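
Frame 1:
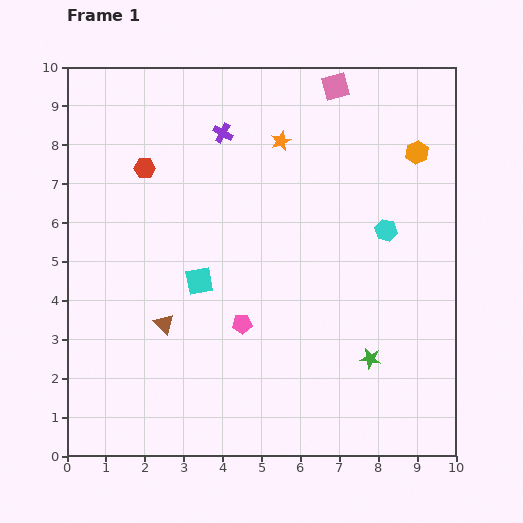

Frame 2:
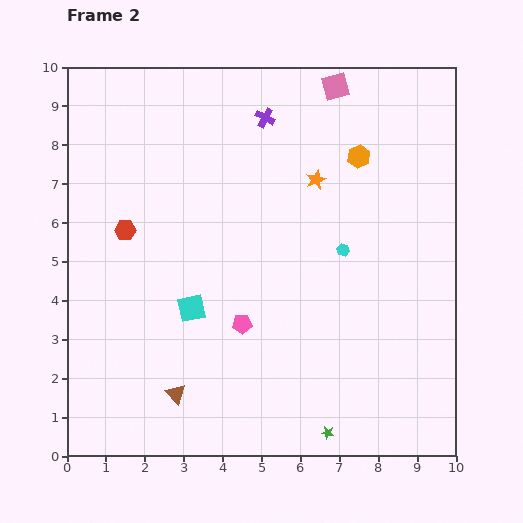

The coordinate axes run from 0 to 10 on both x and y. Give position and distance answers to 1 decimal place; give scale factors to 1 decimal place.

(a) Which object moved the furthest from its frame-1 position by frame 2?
the green star

(moved 2.2; next 1.8)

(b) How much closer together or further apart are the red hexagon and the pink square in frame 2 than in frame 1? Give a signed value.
+1.2

Distance in frame 1: 5.3. Distance in frame 2: 6.5.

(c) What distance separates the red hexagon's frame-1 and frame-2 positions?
1.7

The red hexagon moved from (2.0, 7.4) to (1.5, 5.8), a distance of √(0.5² + 1.6²) ≈ 1.7.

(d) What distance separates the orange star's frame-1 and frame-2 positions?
1.3

The orange star moved from (5.5, 8.1) to (6.4, 7.1), a distance of √(0.9² + 1.0²) ≈ 1.3.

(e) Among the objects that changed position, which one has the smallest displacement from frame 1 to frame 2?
the cyan square

(moved 0.7)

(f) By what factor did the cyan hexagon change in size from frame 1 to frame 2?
0.6×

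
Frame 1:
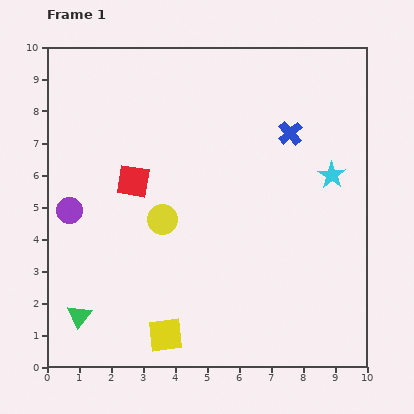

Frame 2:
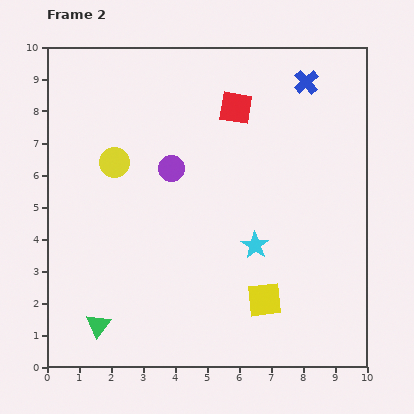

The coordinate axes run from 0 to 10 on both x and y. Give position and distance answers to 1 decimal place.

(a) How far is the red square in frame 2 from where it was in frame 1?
3.9

The red square moved from (2.7, 5.8) to (5.9, 8.1), a distance of √(3.2² + 2.3²) ≈ 3.9.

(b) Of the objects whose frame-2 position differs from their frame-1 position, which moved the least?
the green triangle

(moved 0.7)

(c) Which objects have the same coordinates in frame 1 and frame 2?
none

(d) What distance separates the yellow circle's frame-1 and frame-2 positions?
2.3

The yellow circle moved from (3.6, 4.6) to (2.1, 6.4), a distance of √(1.5² + 1.8²) ≈ 2.3.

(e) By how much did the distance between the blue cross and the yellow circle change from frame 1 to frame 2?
+1.7

Distance in frame 1: 4.8. Distance in frame 2: 6.5.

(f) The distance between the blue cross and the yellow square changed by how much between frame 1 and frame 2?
-0.5

Distance in frame 1: 7.4. Distance in frame 2: 6.9.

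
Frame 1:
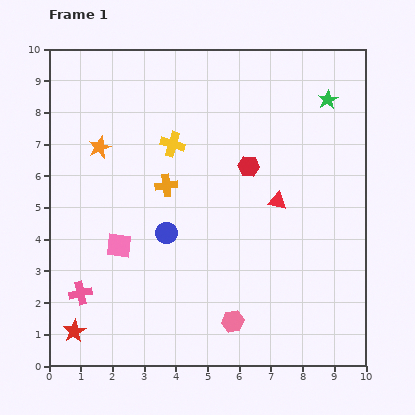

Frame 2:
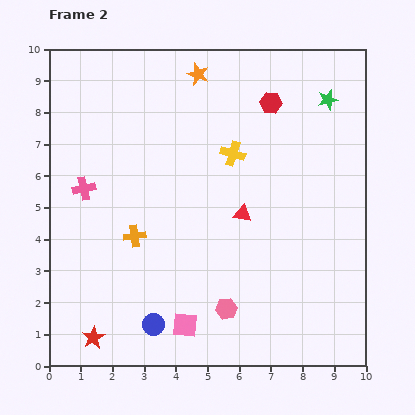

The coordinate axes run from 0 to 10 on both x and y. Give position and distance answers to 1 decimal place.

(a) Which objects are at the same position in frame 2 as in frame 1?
the green star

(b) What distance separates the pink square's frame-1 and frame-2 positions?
3.3

The pink square moved from (2.2, 3.8) to (4.3, 1.3), a distance of √(2.1² + 2.5²) ≈ 3.3.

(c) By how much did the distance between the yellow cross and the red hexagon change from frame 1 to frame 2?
-0.5

Distance in frame 1: 2.5. Distance in frame 2: 2.0.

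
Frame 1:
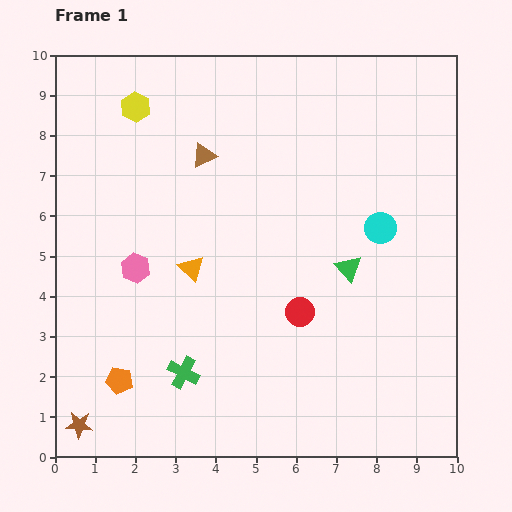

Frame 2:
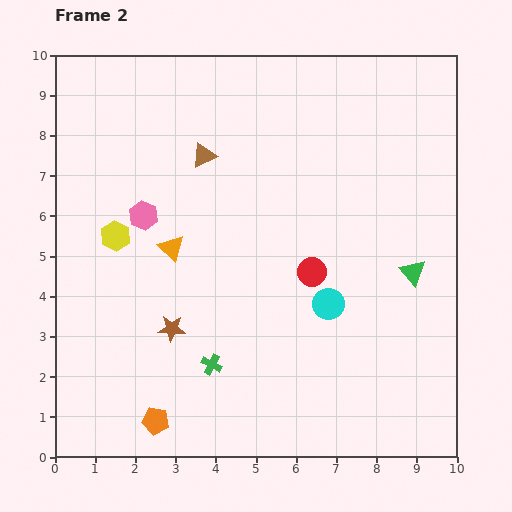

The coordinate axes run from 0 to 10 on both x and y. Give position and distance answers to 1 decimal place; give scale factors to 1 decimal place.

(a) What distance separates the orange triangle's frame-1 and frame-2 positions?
0.7

The orange triangle moved from (3.4, 4.7) to (2.9, 5.2), a distance of √(0.5² + 0.5²) ≈ 0.7.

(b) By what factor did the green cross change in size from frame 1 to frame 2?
0.7×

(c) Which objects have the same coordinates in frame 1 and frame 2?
the brown triangle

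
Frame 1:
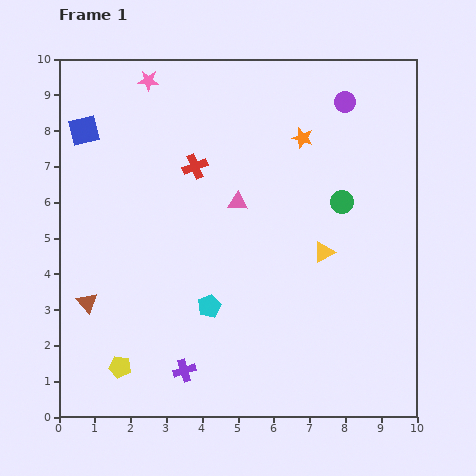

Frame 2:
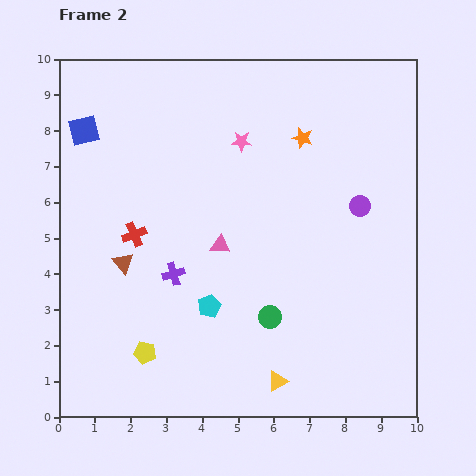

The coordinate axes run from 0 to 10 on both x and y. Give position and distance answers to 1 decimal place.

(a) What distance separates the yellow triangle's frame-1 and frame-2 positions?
3.8

The yellow triangle moved from (7.4, 4.6) to (6.1, 1.0), a distance of √(1.3² + 3.6²) ≈ 3.8.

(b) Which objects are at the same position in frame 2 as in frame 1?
the orange star, the blue square, the cyan pentagon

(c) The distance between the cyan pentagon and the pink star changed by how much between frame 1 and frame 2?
-1.8

Distance in frame 1: 6.5. Distance in frame 2: 4.7.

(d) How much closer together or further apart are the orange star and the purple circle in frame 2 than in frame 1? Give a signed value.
+0.9

Distance in frame 1: 1.6. Distance in frame 2: 2.5.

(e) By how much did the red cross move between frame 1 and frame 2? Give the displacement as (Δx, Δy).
(-1.7, -1.9)

The red cross was at (3.8, 7.0) in frame 1 and (2.1, 5.1) in frame 2.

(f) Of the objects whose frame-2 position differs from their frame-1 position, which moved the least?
the yellow pentagon

(moved 0.8)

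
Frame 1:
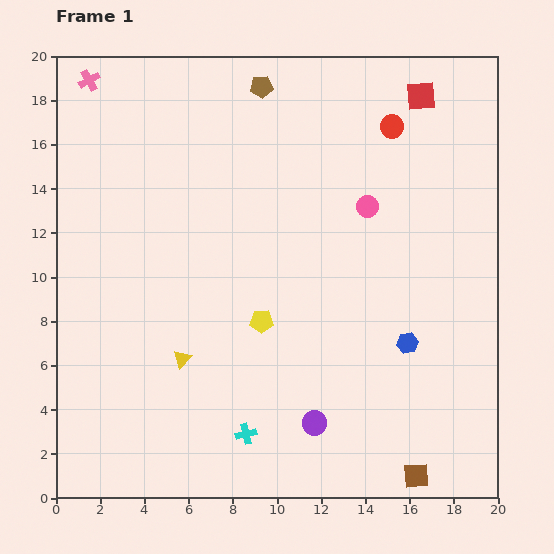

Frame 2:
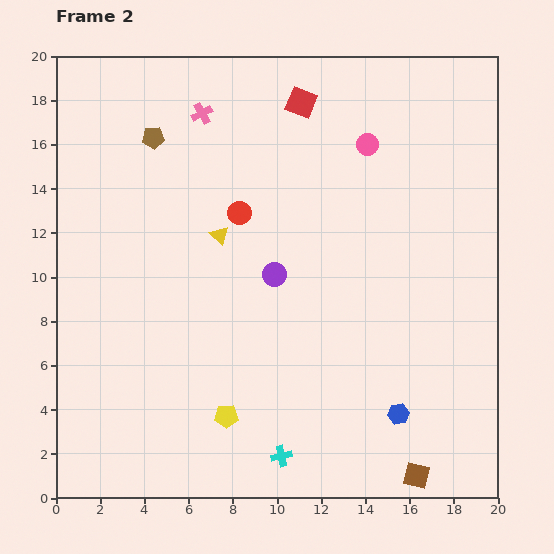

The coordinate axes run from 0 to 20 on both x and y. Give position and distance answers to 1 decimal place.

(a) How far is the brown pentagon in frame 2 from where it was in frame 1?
5.4

The brown pentagon moved from (9.3, 18.6) to (4.4, 16.3), a distance of √(4.9² + 2.3²) ≈ 5.4.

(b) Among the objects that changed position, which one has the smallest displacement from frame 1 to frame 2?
the cyan cross

(moved 1.9)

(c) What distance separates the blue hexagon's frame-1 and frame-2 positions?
3.2

The blue hexagon moved from (15.9, 7.0) to (15.5, 3.8), a distance of √(0.4² + 3.2²) ≈ 3.2.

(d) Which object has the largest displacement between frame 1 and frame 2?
the red circle

(moved 7.9; next 6.9)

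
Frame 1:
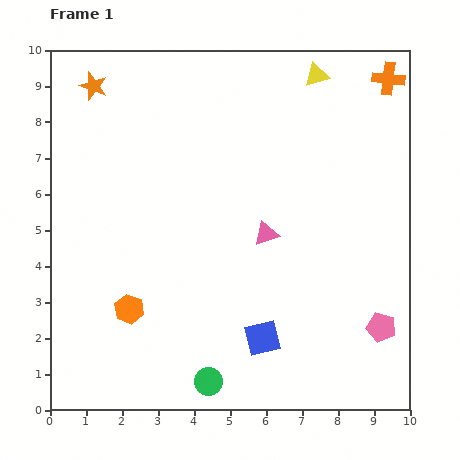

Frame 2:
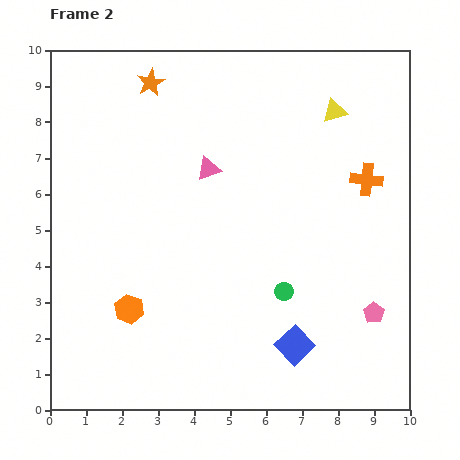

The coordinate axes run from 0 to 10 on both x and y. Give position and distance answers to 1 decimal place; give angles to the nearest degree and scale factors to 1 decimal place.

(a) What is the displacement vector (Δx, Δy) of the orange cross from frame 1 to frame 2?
(-0.6, -2.8)

The orange cross was at (9.4, 9.2) in frame 1 and (8.8, 6.4) in frame 2.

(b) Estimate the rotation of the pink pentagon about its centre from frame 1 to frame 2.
20° clockwise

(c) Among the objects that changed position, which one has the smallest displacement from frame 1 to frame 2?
the pink pentagon

(moved 0.4)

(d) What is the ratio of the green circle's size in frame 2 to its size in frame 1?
0.7×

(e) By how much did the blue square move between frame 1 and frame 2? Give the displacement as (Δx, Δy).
(0.9, -0.2)

The blue square was at (5.9, 2.0) in frame 1 and (6.8, 1.8) in frame 2.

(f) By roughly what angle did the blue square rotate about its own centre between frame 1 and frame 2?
30° counter-clockwise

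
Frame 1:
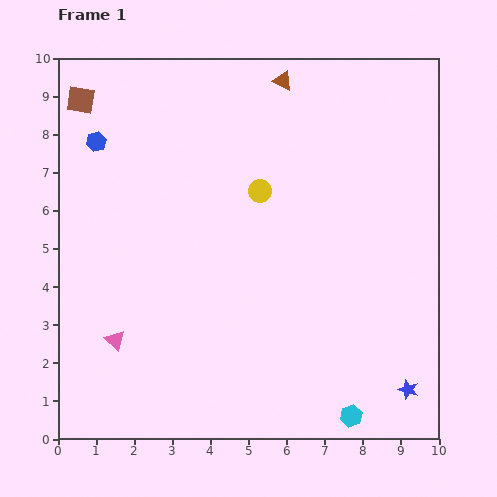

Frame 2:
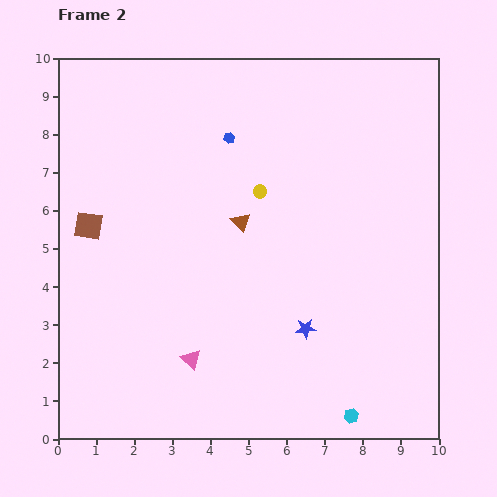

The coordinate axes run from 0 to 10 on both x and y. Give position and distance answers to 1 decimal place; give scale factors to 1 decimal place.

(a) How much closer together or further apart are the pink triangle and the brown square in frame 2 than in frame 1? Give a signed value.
-2.0

Distance in frame 1: 6.4. Distance in frame 2: 4.4.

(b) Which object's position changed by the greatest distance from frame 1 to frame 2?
the brown triangle

(moved 3.9; next 3.5)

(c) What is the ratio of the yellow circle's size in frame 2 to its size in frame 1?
0.6×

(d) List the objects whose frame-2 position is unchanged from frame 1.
the yellow circle, the cyan hexagon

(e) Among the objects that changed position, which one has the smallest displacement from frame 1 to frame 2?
the pink triangle

(moved 2.1)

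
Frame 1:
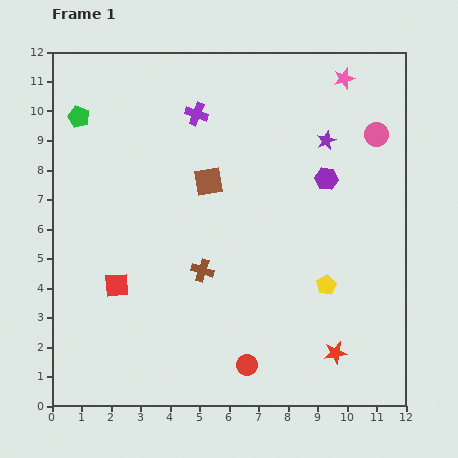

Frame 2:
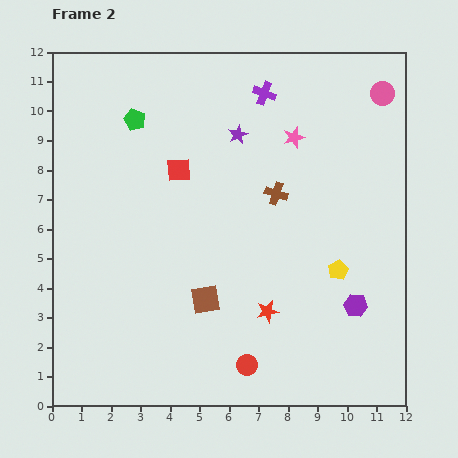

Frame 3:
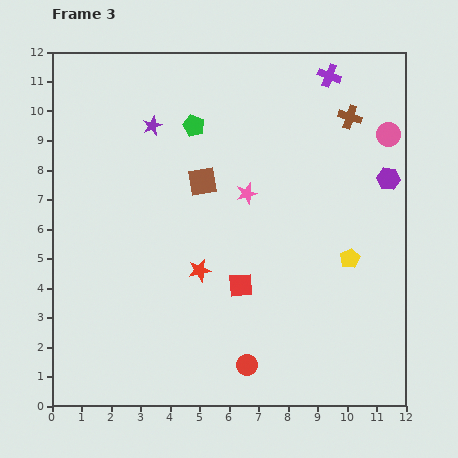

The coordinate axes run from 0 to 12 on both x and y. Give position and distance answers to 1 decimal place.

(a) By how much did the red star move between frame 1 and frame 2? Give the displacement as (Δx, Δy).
(-2.3, 1.4)

The red star was at (9.6, 1.8) in frame 1 and (7.3, 3.2) in frame 2.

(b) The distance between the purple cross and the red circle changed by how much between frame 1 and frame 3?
+1.5

Distance in frame 1: 8.7. Distance in frame 3: 10.2.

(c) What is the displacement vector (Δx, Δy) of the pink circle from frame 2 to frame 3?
(0.2, -1.4)

The pink circle was at (11.2, 10.6) in frame 2 and (11.4, 9.2) in frame 3.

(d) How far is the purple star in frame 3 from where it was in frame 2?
2.9

The purple star moved from (6.3, 9.2) to (3.4, 9.5), a distance of √(2.9² + 0.3²) ≈ 2.9.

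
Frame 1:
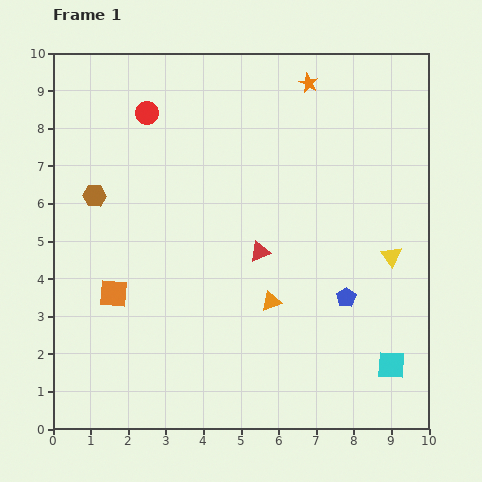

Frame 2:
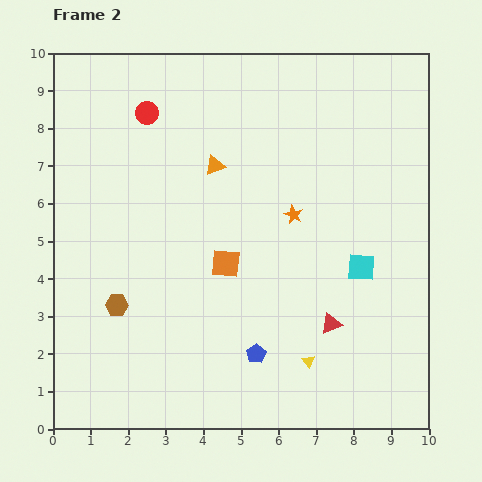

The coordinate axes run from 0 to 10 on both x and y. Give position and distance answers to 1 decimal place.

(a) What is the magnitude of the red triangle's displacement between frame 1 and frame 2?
2.7

The red triangle moved from (5.5, 4.7) to (7.4, 2.8), a distance of √(1.9² + 1.9²) ≈ 2.7.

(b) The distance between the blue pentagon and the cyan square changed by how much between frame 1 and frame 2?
+1.4

Distance in frame 1: 2.2. Distance in frame 2: 3.6.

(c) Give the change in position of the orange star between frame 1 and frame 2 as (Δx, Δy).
(-0.4, -3.5)

The orange star was at (6.8, 9.2) in frame 1 and (6.4, 5.7) in frame 2.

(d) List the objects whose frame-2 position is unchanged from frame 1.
the red circle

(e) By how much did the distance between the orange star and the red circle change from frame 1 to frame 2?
+0.3

Distance in frame 1: 4.4. Distance in frame 2: 4.7.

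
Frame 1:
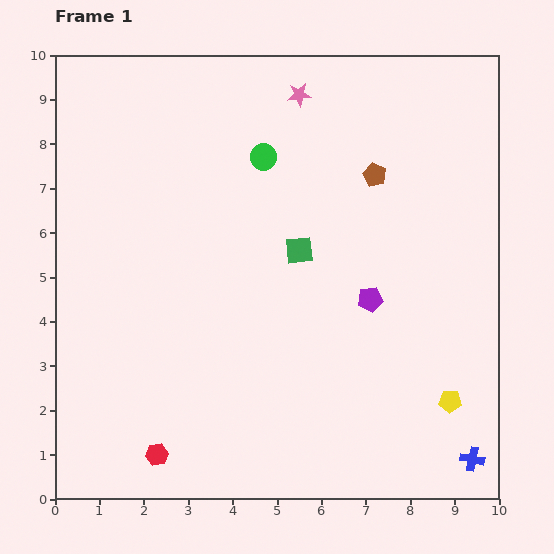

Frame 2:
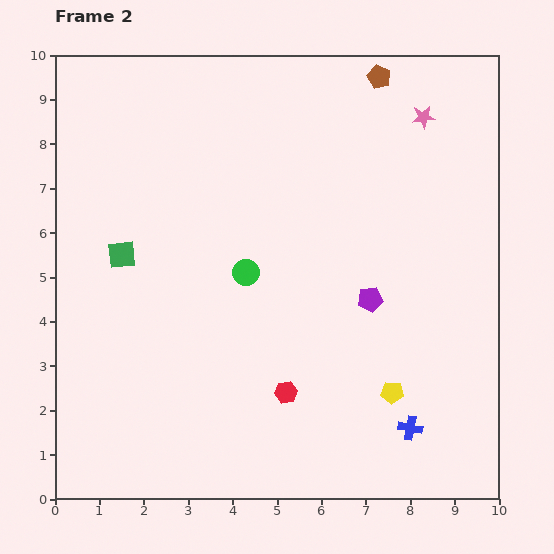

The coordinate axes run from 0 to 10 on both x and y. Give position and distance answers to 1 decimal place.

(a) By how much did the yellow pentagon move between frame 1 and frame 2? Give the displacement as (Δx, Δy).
(-1.3, 0.2)

The yellow pentagon was at (8.9, 2.2) in frame 1 and (7.6, 2.4) in frame 2.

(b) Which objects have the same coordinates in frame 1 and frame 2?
the purple pentagon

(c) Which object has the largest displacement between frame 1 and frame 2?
the green square

(moved 4.0; next 3.2)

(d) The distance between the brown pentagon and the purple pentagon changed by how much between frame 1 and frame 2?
+2.2

Distance in frame 1: 2.8. Distance in frame 2: 5.0.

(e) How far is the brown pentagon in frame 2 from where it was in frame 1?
2.2

The brown pentagon moved from (7.2, 7.3) to (7.3, 9.5), a distance of √(0.1² + 2.2²) ≈ 2.2.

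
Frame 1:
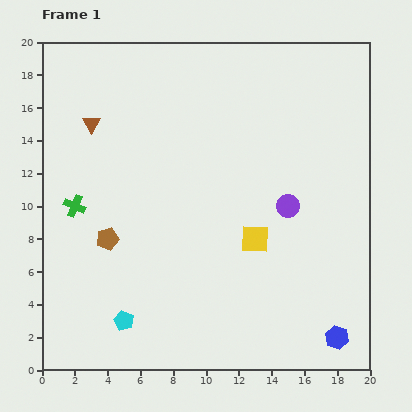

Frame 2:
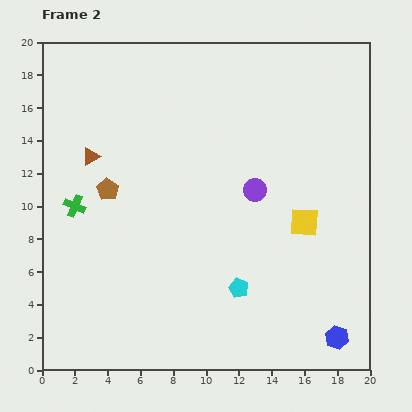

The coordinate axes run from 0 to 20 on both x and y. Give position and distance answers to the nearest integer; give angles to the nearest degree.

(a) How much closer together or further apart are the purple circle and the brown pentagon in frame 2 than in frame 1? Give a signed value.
-2

Distance in frame 1: 11. Distance in frame 2: 9.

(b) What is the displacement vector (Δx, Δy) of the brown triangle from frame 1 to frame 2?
(0, -2)

The brown triangle was at (3, 15) in frame 1 and (3, 13) in frame 2.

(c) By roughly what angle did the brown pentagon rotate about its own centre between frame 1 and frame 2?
24° counter-clockwise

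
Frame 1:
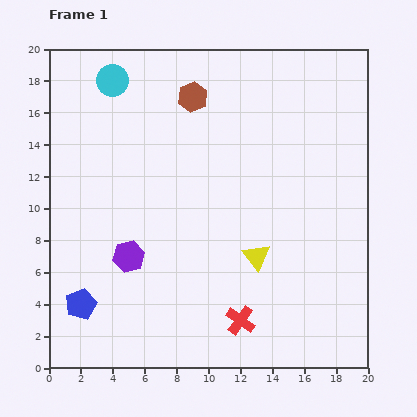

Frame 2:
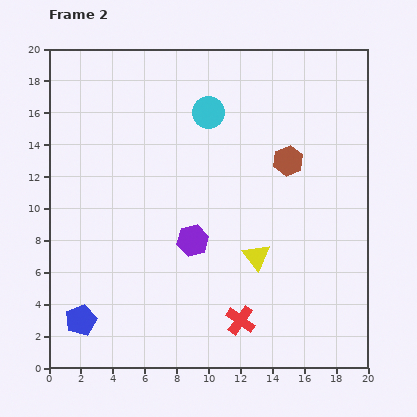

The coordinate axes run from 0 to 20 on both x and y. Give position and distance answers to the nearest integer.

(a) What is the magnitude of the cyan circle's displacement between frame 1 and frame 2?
6

The cyan circle moved from (4, 18) to (10, 16), a distance of √(6² + 2²) ≈ 6.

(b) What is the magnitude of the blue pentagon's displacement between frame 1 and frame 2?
1

The blue pentagon moved from (2, 4) to (2, 3), a distance of √(0² + 1²) ≈ 1.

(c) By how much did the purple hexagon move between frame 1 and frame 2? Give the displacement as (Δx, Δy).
(4, 1)

The purple hexagon was at (5, 7) in frame 1 and (9, 8) in frame 2.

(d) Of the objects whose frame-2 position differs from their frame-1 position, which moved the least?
the blue pentagon

(moved 1)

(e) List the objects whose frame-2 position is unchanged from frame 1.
the yellow triangle, the red cross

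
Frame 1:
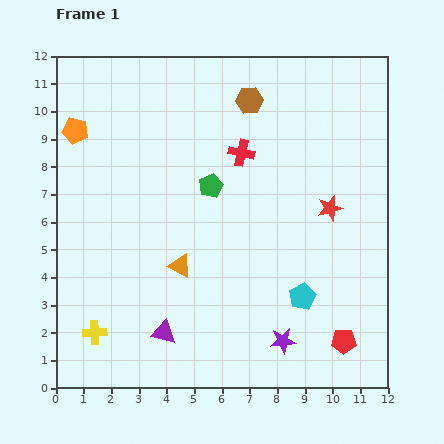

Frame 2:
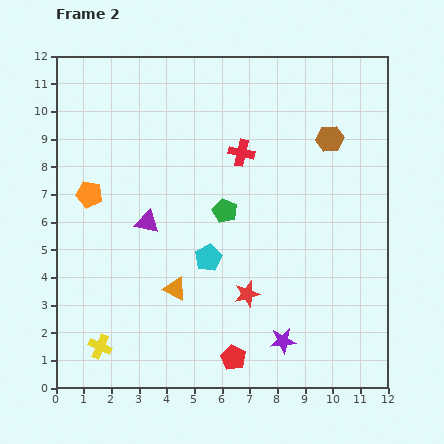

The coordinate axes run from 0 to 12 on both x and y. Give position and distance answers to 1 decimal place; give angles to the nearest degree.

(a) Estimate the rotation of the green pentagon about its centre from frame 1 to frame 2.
24° counter-clockwise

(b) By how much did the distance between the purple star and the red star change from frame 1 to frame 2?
-3.0

Distance in frame 1: 5.1. Distance in frame 2: 2.1.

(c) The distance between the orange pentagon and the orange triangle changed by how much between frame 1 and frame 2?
-1.6

Distance in frame 1: 6.2. Distance in frame 2: 4.6.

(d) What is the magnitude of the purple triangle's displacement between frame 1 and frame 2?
4.0

The purple triangle moved from (3.9, 2.0) to (3.3, 6.0), a distance of √(0.6² + 4.0²) ≈ 4.0.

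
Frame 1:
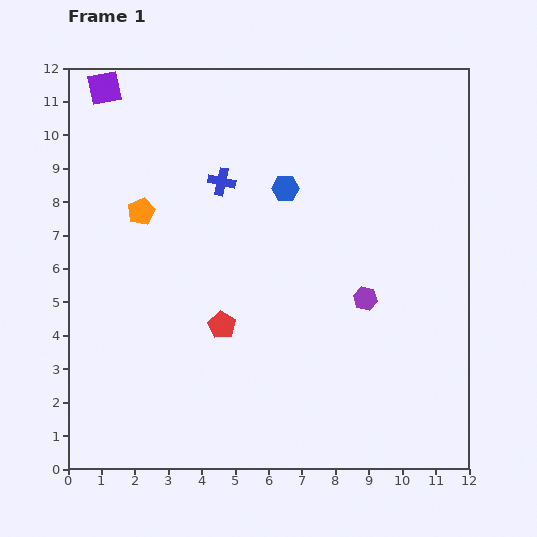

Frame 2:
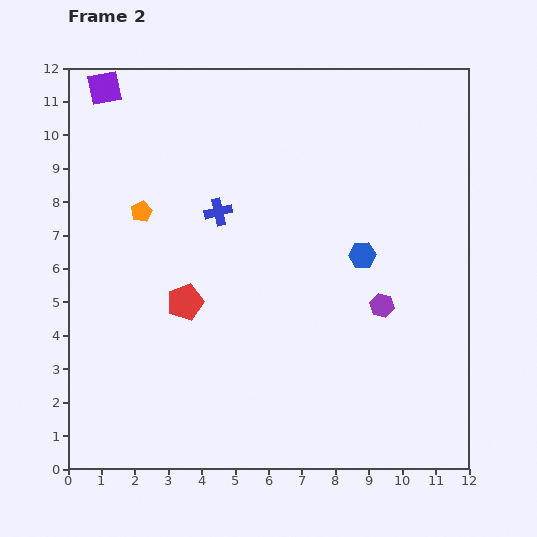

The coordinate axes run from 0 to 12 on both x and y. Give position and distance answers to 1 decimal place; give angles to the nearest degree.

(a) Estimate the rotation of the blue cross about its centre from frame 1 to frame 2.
26° counter-clockwise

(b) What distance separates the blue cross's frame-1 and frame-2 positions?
0.9

The blue cross moved from (4.6, 8.6) to (4.5, 7.7), a distance of √(0.1² + 0.9²) ≈ 0.9.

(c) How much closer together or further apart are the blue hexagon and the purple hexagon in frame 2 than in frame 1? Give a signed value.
-2.5

Distance in frame 1: 4.1. Distance in frame 2: 1.6.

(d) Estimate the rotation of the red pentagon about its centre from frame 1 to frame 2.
22° clockwise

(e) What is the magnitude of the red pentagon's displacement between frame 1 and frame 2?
1.3

The red pentagon moved from (4.6, 4.3) to (3.5, 5.0), a distance of √(1.1² + 0.7²) ≈ 1.3.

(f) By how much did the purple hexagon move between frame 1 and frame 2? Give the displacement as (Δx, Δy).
(0.5, -0.2)

The purple hexagon was at (8.9, 5.1) in frame 1 and (9.4, 4.9) in frame 2.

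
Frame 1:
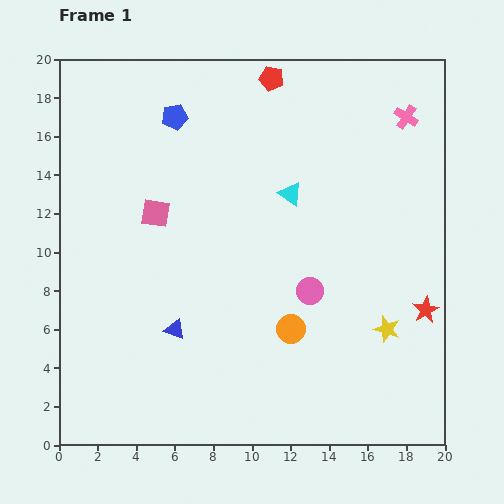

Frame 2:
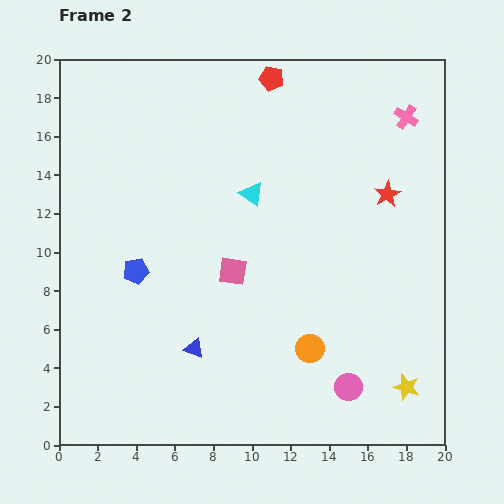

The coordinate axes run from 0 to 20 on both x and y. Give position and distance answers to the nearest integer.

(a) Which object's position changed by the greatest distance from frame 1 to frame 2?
the blue pentagon

(moved 8; next 6)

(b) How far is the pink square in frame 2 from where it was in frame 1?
5

The pink square moved from (5, 12) to (9, 9), a distance of √(4² + 3²) ≈ 5.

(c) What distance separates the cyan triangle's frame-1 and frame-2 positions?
2

The cyan triangle moved from (12, 13) to (10, 13), a distance of √(2² + 0²) ≈ 2.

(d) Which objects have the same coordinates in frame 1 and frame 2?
the pink cross, the red pentagon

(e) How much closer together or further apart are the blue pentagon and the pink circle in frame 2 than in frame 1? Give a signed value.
+2

Distance in frame 1: 11. Distance in frame 2: 13.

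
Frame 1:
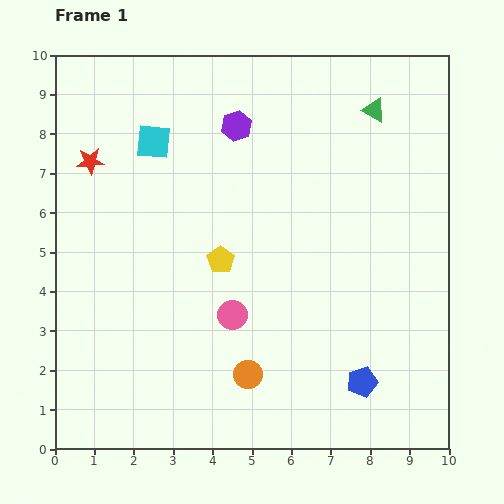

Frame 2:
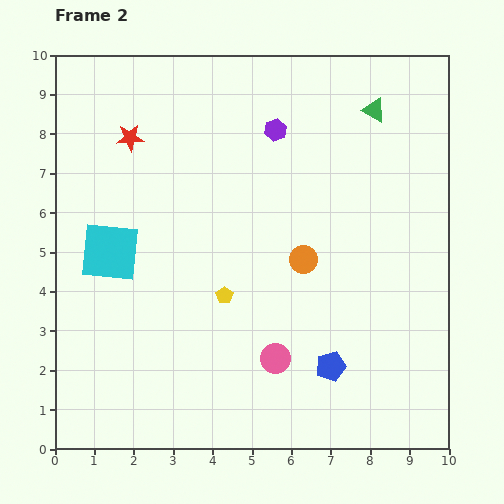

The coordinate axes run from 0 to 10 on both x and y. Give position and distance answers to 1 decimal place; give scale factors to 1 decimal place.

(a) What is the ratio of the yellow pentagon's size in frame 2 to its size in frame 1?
0.6×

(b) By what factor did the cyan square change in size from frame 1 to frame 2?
1.7×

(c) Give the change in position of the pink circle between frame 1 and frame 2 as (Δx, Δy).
(1.1, -1.1)

The pink circle was at (4.5, 3.4) in frame 1 and (5.6, 2.3) in frame 2.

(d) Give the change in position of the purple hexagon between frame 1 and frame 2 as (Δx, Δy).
(1.0, -0.1)

The purple hexagon was at (4.6, 8.2) in frame 1 and (5.6, 8.1) in frame 2.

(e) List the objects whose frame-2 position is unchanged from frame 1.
the green triangle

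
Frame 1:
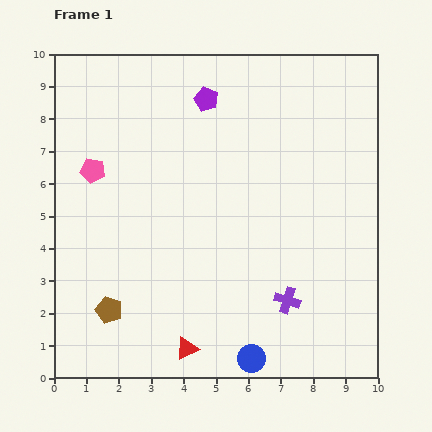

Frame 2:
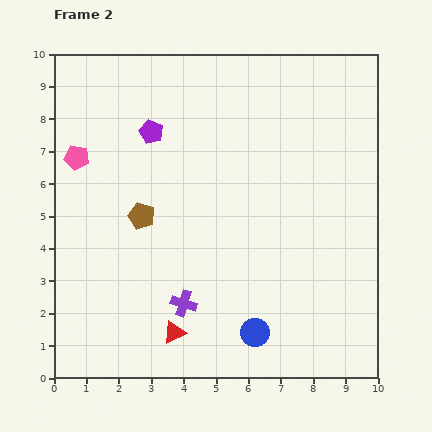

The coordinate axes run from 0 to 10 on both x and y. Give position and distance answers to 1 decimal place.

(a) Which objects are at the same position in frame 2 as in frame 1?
none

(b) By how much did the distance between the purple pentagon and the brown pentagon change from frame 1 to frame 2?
-4.6

Distance in frame 1: 7.2. Distance in frame 2: 2.6.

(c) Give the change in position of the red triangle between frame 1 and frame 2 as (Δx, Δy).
(-0.4, 0.5)

The red triangle was at (4.1, 0.9) in frame 1 and (3.7, 1.4) in frame 2.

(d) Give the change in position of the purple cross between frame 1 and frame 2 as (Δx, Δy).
(-3.2, -0.1)

The purple cross was at (7.2, 2.4) in frame 1 and (4.0, 2.3) in frame 2.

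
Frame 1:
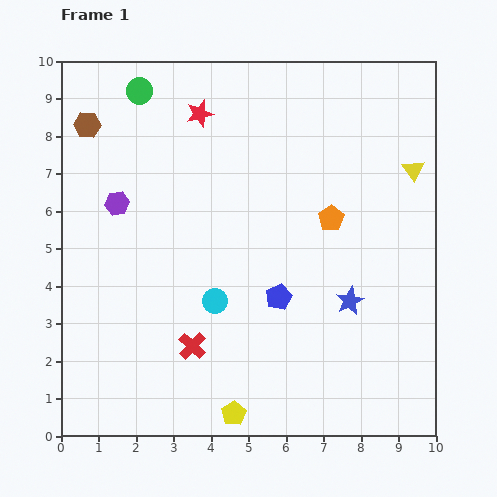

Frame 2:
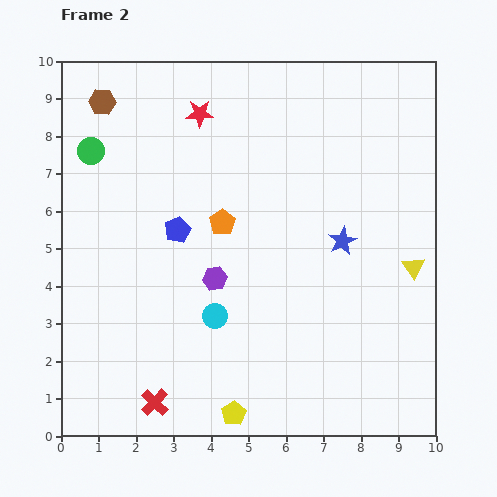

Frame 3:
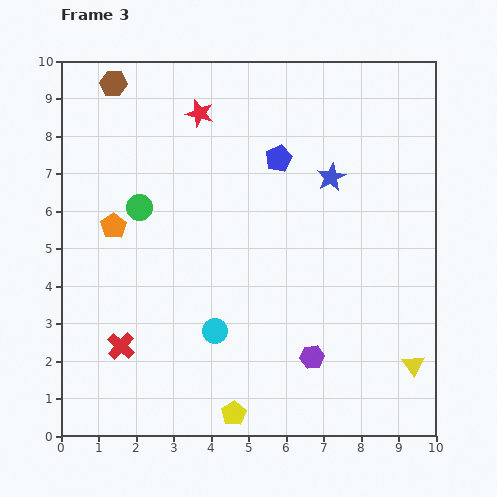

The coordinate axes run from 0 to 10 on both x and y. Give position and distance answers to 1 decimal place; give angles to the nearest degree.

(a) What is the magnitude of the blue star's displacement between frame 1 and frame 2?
1.6

The blue star moved from (7.7, 3.6) to (7.5, 5.2), a distance of √(0.2² + 1.6²) ≈ 1.6.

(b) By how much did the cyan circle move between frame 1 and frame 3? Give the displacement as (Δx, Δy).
(0.0, -0.8)

The cyan circle was at (4.1, 3.6) in frame 1 and (4.1, 2.8) in frame 3.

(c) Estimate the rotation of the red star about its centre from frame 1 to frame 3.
30° clockwise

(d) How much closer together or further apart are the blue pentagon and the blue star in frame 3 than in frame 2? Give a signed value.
-2.9

Distance in frame 2: 4.4. Distance in frame 3: 1.5.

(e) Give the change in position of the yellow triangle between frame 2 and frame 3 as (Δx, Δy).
(0.0, -2.6)

The yellow triangle was at (9.4, 4.5) in frame 2 and (9.4, 1.9) in frame 3.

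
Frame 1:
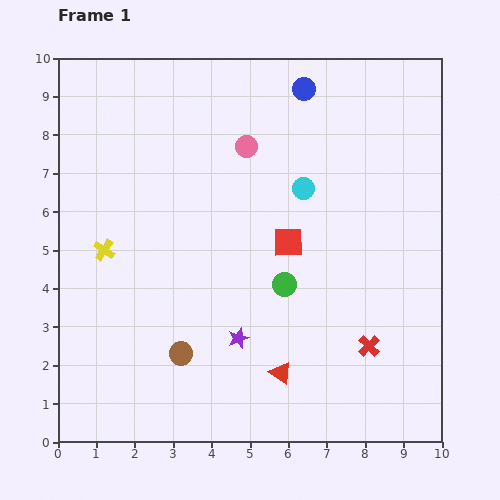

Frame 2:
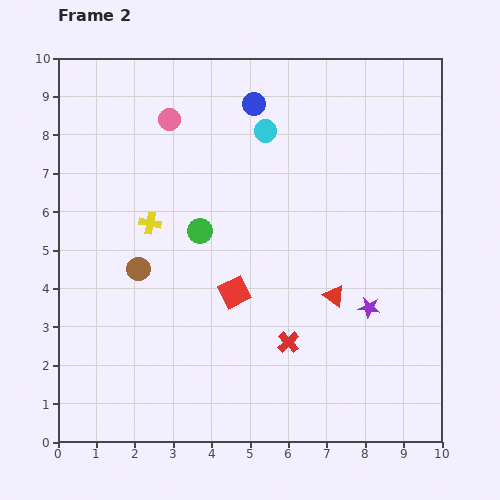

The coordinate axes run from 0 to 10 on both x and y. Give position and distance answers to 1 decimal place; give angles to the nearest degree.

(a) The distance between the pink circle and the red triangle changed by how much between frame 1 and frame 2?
+0.3

Distance in frame 1: 6.0. Distance in frame 2: 6.3.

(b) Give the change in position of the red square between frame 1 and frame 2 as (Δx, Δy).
(-1.4, -1.3)

The red square was at (6.0, 5.2) in frame 1 and (4.6, 3.9) in frame 2.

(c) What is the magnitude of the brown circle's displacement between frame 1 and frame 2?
2.5

The brown circle moved from (3.2, 2.3) to (2.1, 4.5), a distance of √(1.1² + 2.2²) ≈ 2.5.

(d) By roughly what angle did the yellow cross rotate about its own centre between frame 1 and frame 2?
24° counter-clockwise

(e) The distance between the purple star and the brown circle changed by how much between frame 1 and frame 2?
+4.5

Distance in frame 1: 1.6. Distance in frame 2: 6.1.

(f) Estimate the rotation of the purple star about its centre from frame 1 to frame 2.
29° clockwise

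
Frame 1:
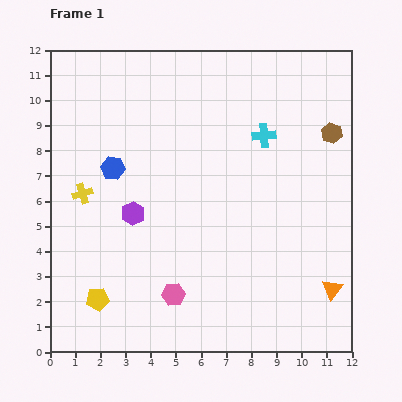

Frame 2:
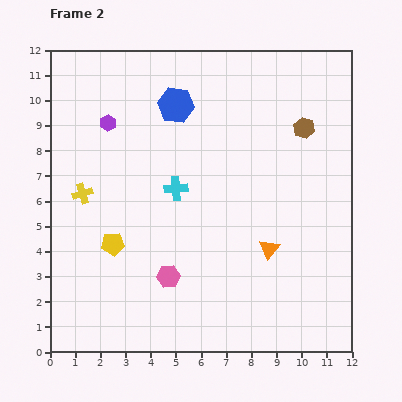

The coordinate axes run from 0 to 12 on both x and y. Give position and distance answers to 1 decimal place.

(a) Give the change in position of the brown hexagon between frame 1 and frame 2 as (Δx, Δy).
(-1.1, 0.2)

The brown hexagon was at (11.2, 8.7) in frame 1 and (10.1, 8.9) in frame 2.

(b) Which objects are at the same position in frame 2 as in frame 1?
the yellow cross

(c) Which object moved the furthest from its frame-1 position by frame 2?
the cyan cross

(moved 4.1; next 3.7)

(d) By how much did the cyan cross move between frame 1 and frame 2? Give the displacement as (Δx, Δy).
(-3.5, -2.1)

The cyan cross was at (8.5, 8.6) in frame 1 and (5.0, 6.5) in frame 2.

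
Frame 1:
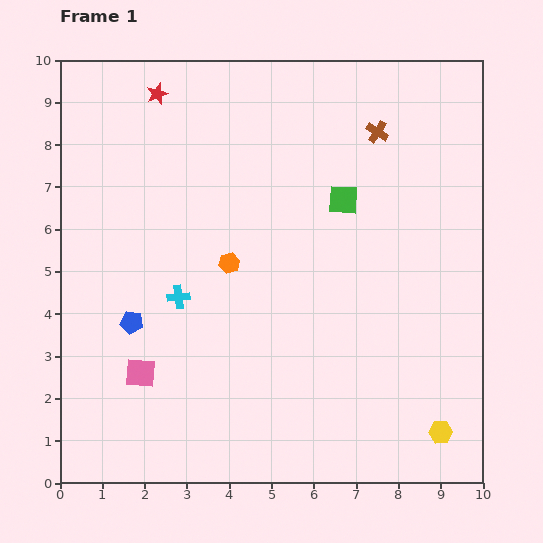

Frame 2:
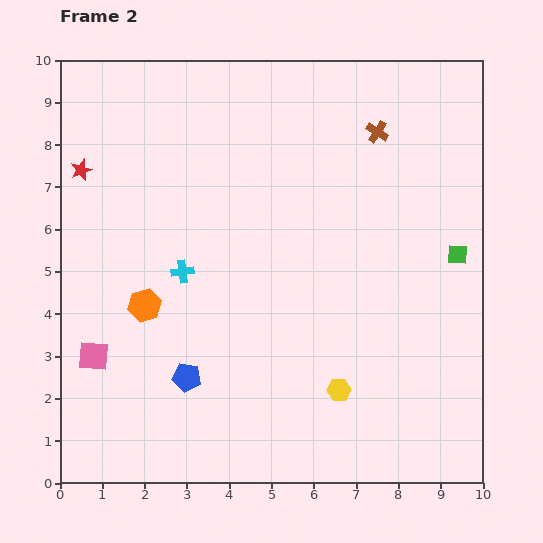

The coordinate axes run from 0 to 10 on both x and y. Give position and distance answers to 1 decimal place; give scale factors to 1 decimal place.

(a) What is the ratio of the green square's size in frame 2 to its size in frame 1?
0.7×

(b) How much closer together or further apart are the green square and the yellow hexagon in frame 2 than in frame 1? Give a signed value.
-1.7

Distance in frame 1: 6.0. Distance in frame 2: 4.3.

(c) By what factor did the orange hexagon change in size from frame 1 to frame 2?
1.6×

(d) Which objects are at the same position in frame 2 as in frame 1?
the brown cross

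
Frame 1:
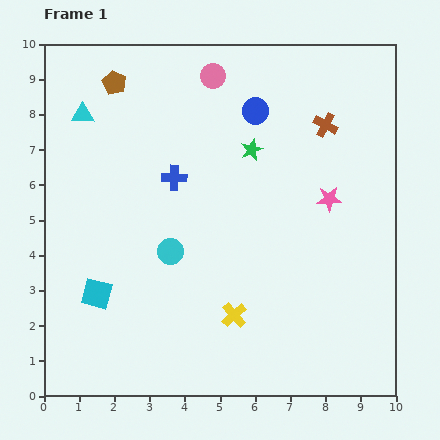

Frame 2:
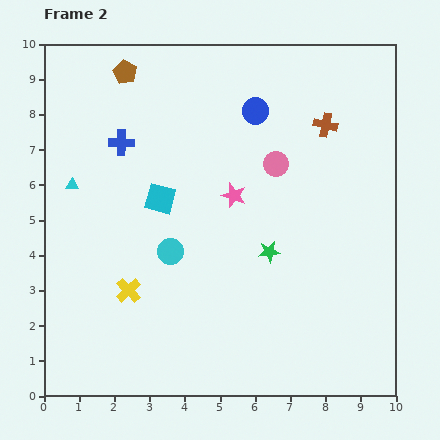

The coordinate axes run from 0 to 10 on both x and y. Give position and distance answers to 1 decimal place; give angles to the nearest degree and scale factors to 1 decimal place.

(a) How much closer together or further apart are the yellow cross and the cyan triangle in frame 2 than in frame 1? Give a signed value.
-3.7

Distance in frame 1: 7.1. Distance in frame 2: 3.4.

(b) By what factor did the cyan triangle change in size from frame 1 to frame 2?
0.6×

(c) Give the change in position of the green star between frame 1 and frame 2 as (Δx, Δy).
(0.5, -2.9)

The green star was at (5.9, 7.0) in frame 1 and (6.4, 4.1) in frame 2.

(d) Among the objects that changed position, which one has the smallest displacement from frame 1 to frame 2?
the brown pentagon

(moved 0.4)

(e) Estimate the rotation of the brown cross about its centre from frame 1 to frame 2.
17° counter-clockwise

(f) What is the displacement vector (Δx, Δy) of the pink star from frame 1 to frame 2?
(-2.7, 0.1)

The pink star was at (8.1, 5.6) in frame 1 and (5.4, 5.7) in frame 2.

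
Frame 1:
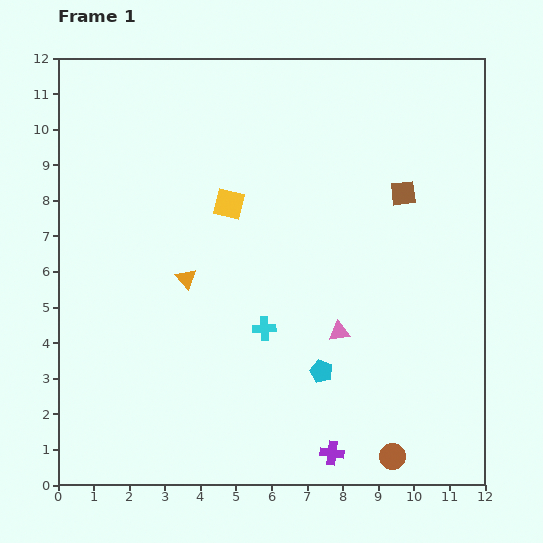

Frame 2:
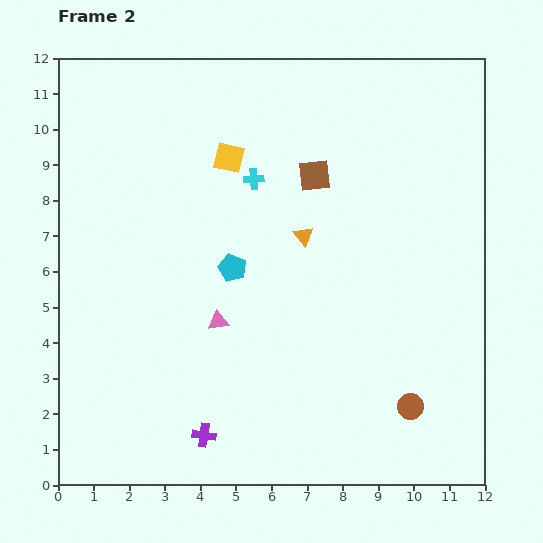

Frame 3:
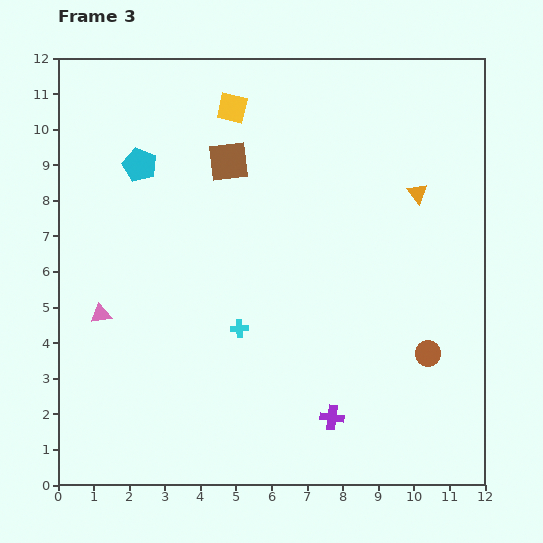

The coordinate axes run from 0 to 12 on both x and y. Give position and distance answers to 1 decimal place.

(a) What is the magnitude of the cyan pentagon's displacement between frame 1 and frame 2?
3.8

The cyan pentagon moved from (7.4, 3.2) to (4.9, 6.1), a distance of √(2.5² + 2.9²) ≈ 3.8.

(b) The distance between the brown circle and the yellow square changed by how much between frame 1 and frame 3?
+0.3

Distance in frame 1: 8.5. Distance in frame 3: 8.8.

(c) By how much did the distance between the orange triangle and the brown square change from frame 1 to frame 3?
-1.2

Distance in frame 1: 6.6. Distance in frame 3: 5.4.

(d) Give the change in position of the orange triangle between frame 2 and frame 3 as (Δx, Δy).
(3.2, 1.2)

The orange triangle was at (6.9, 7.0) in frame 2 and (10.1, 8.2) in frame 3.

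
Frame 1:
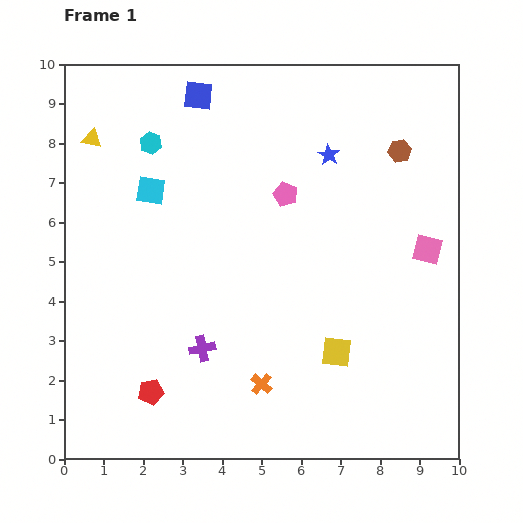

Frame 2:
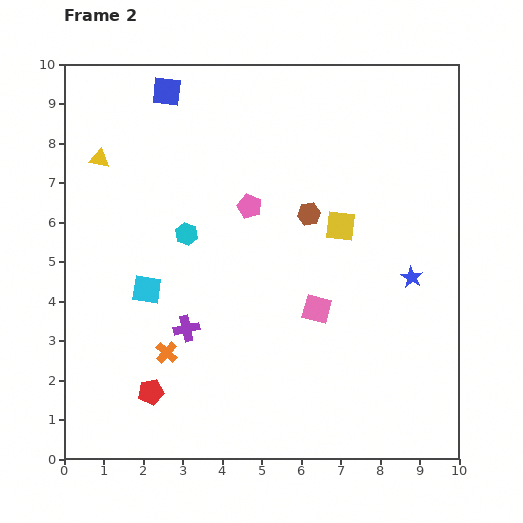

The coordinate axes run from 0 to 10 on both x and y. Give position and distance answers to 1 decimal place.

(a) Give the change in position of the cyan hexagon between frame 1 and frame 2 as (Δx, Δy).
(0.9, -2.3)

The cyan hexagon was at (2.2, 8.0) in frame 1 and (3.1, 5.7) in frame 2.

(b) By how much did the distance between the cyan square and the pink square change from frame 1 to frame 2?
-2.9

Distance in frame 1: 7.2. Distance in frame 2: 4.3.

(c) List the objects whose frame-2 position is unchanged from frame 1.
the red pentagon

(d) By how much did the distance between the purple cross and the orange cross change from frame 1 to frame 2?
-0.9

Distance in frame 1: 1.7. Distance in frame 2: 0.8.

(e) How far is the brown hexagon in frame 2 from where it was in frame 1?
2.8

The brown hexagon moved from (8.5, 7.8) to (6.2, 6.2), a distance of √(2.3² + 1.6²) ≈ 2.8.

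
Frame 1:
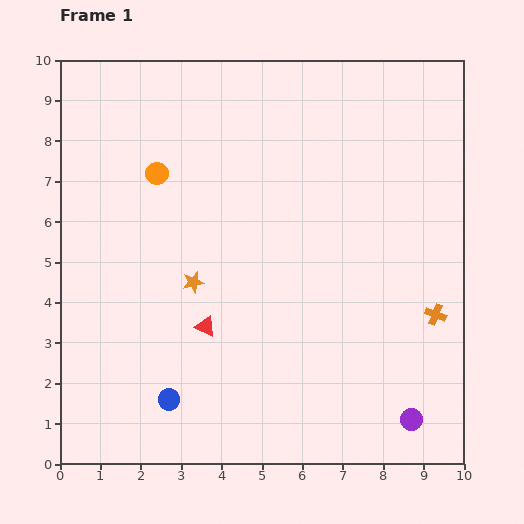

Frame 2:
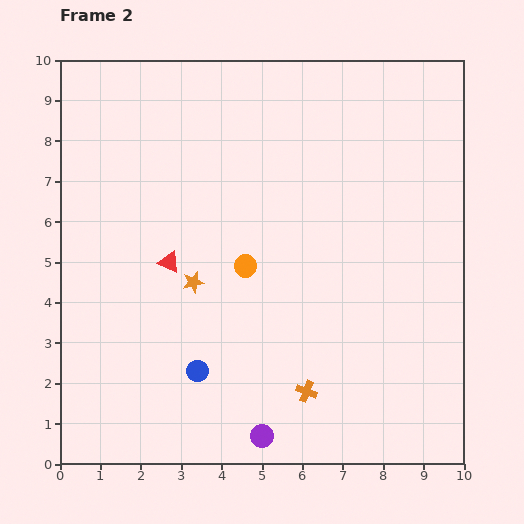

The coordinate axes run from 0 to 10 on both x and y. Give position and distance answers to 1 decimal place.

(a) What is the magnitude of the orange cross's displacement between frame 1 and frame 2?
3.7

The orange cross moved from (9.3, 3.7) to (6.1, 1.8), a distance of √(3.2² + 1.9²) ≈ 3.7.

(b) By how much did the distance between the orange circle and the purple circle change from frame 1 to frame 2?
-4.6

Distance in frame 1: 8.8. Distance in frame 2: 4.2.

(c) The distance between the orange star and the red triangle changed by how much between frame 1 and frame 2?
-0.3

Distance in frame 1: 1.1. Distance in frame 2: 0.8.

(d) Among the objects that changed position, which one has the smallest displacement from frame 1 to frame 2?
the blue circle

(moved 1.0)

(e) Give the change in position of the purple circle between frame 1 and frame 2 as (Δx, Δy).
(-3.7, -0.4)

The purple circle was at (8.7, 1.1) in frame 1 and (5.0, 0.7) in frame 2.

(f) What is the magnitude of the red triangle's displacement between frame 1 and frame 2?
1.8

The red triangle moved from (3.6, 3.4) to (2.7, 5.0), a distance of √(0.9² + 1.6²) ≈ 1.8.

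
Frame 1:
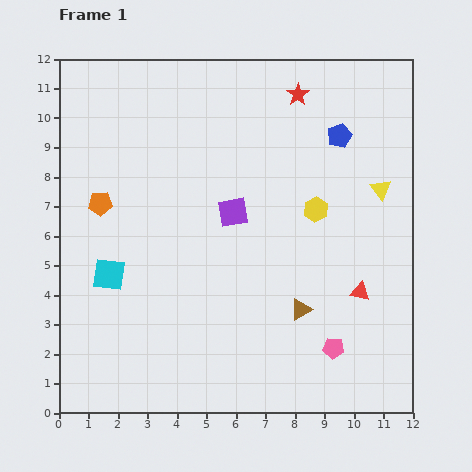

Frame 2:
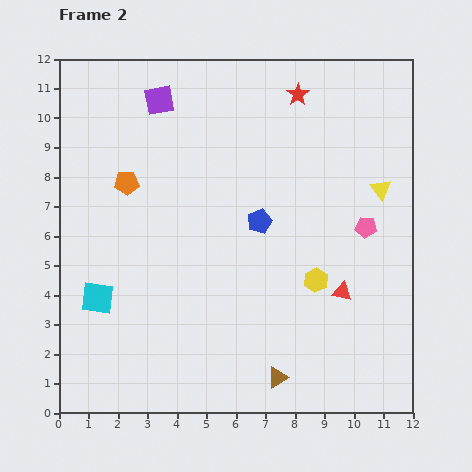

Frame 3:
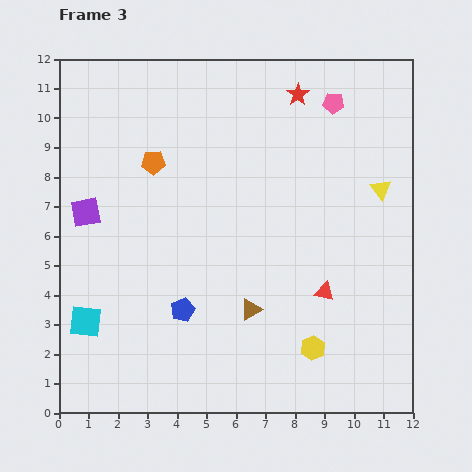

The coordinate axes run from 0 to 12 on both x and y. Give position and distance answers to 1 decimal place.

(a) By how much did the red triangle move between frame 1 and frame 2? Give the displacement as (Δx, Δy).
(-0.6, 0.0)

The red triangle was at (10.2, 4.1) in frame 1 and (9.6, 4.1) in frame 2.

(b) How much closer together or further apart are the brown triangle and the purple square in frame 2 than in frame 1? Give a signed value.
+6.2

Distance in frame 1: 4.0. Distance in frame 2: 10.2.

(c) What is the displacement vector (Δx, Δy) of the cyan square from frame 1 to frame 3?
(-0.8, -1.6)

The cyan square was at (1.7, 4.7) in frame 1 and (0.9, 3.1) in frame 3.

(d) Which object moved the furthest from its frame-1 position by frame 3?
the pink pentagon

(moved 8.3; next 7.9)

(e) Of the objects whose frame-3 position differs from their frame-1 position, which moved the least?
the red triangle

(moved 1.2)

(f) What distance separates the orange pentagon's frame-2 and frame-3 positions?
1.1

The orange pentagon moved from (2.3, 7.8) to (3.2, 8.5), a distance of √(0.9² + 0.7²) ≈ 1.1.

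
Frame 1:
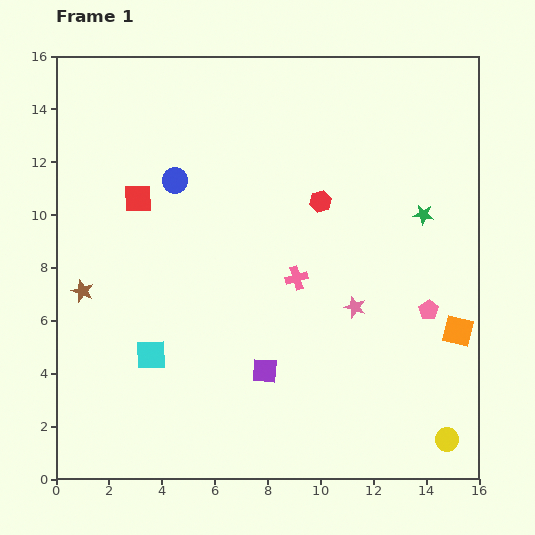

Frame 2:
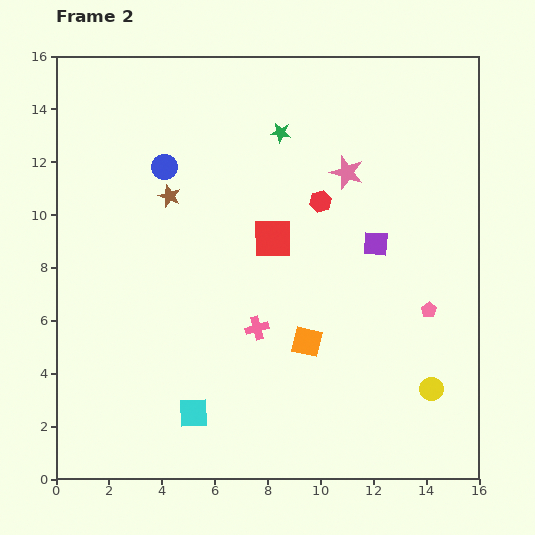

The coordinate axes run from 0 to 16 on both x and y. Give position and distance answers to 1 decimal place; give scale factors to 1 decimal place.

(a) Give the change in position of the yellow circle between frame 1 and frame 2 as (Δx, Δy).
(-0.6, 1.9)

The yellow circle was at (14.8, 1.5) in frame 1 and (14.2, 3.4) in frame 2.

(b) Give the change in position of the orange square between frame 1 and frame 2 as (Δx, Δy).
(-5.7, -0.4)

The orange square was at (15.2, 5.6) in frame 1 and (9.5, 5.2) in frame 2.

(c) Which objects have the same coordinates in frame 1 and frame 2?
the pink pentagon, the red hexagon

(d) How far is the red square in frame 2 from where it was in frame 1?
5.3

The red square moved from (3.1, 10.6) to (8.2, 9.1), a distance of √(5.1² + 1.5²) ≈ 5.3.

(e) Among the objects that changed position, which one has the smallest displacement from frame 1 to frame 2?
the blue circle

(moved 0.6)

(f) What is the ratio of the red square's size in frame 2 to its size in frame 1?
1.4×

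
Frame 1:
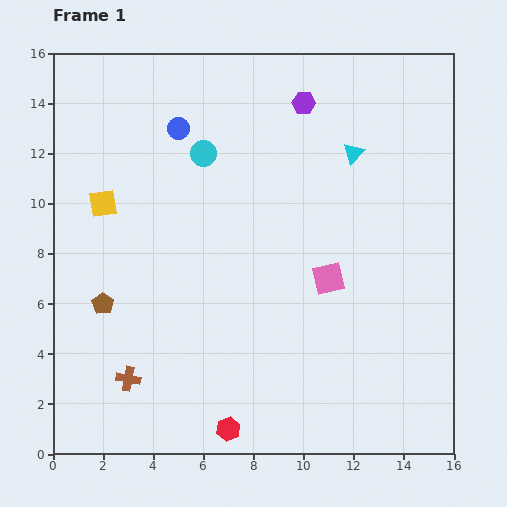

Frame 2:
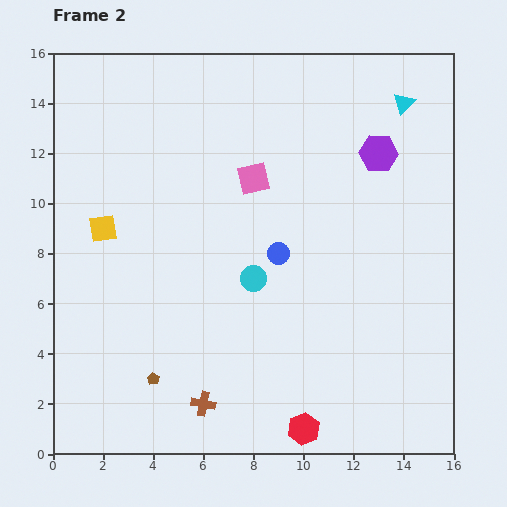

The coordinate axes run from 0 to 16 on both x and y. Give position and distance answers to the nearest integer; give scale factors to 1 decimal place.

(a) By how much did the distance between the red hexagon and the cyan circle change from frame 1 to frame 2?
-5

Distance in frame 1: 11. Distance in frame 2: 6.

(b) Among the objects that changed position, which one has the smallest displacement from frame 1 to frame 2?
the yellow square

(moved 1)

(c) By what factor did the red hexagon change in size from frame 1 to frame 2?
1.3×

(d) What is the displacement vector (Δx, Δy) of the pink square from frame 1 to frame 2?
(-3, 4)

The pink square was at (11, 7) in frame 1 and (8, 11) in frame 2.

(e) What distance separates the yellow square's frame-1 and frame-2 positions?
1

The yellow square moved from (2, 10) to (2, 9), a distance of √(0² + 1²) ≈ 1.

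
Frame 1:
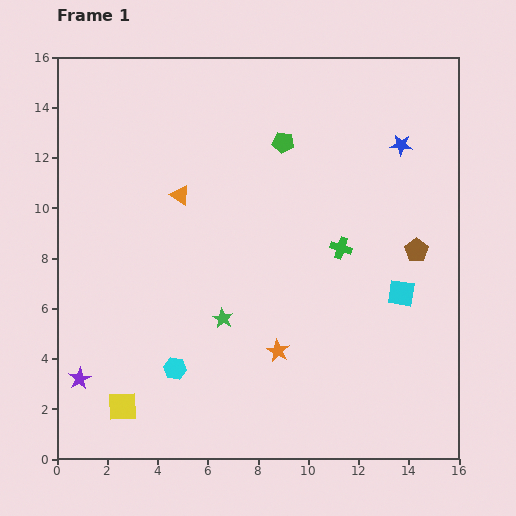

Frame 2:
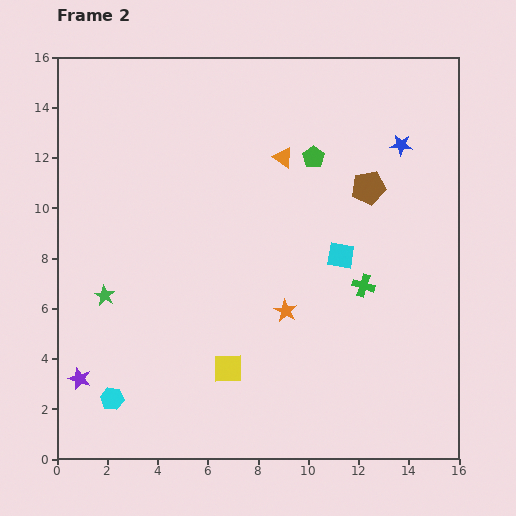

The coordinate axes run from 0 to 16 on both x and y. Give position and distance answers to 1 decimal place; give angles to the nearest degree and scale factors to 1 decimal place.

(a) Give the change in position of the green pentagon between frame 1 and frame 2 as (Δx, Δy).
(1.2, -0.6)

The green pentagon was at (9.0, 12.6) in frame 1 and (10.2, 12.0) in frame 2.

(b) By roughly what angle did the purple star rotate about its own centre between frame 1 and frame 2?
23° counter-clockwise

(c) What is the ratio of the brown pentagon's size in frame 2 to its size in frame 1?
1.4×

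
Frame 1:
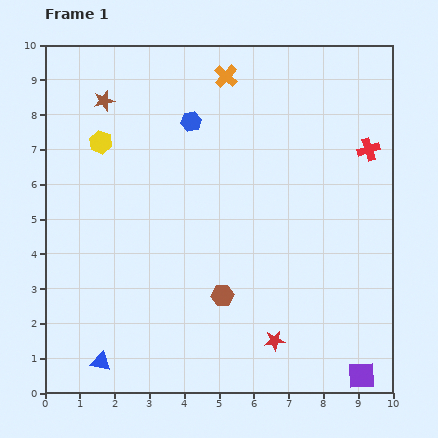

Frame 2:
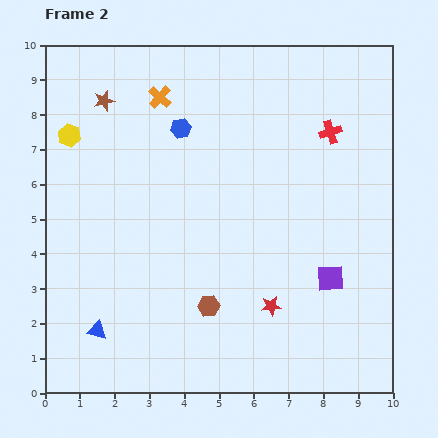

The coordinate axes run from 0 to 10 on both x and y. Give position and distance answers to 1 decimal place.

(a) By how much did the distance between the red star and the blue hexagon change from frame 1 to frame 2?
-1.0

Distance in frame 1: 6.7. Distance in frame 2: 5.7.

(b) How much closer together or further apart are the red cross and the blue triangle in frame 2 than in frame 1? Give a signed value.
-1.0

Distance in frame 1: 9.8. Distance in frame 2: 8.8.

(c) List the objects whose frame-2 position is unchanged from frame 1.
the brown star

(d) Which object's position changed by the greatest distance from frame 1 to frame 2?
the purple square

(moved 2.9; next 2.0)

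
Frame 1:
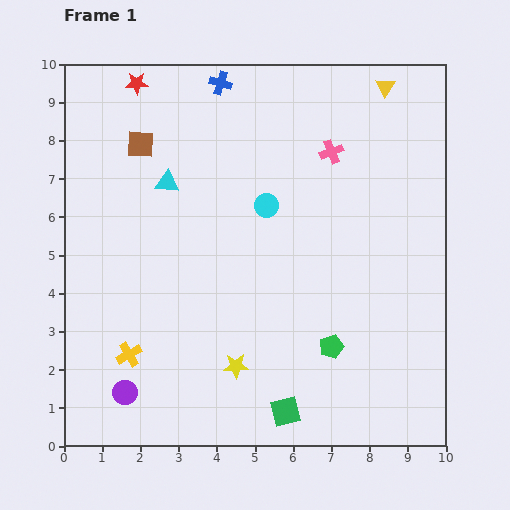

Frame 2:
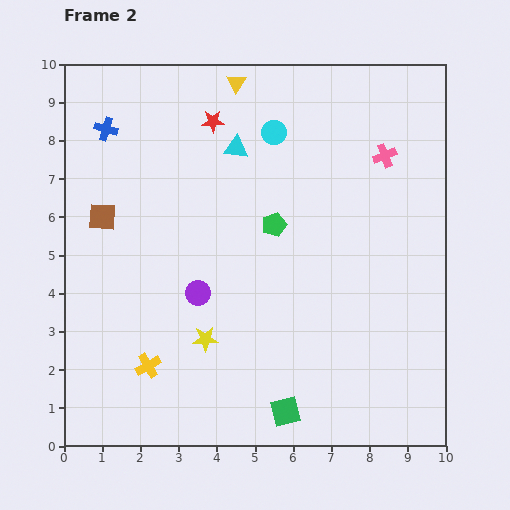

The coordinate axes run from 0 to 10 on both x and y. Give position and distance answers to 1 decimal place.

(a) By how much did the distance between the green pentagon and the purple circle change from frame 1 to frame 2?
-2.8

Distance in frame 1: 5.5. Distance in frame 2: 2.7.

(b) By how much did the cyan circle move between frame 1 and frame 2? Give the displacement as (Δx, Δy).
(0.2, 1.9)

The cyan circle was at (5.3, 6.3) in frame 1 and (5.5, 8.2) in frame 2.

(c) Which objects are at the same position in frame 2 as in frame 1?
the green square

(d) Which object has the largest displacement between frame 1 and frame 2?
the yellow triangle

(moved 3.9; next 3.5)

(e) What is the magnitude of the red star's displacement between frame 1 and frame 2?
2.2

The red star moved from (1.9, 9.5) to (3.9, 8.5), a distance of √(2.0² + 1.0²) ≈ 2.2.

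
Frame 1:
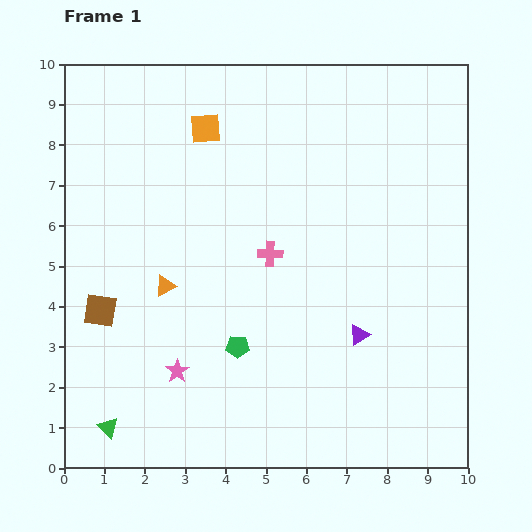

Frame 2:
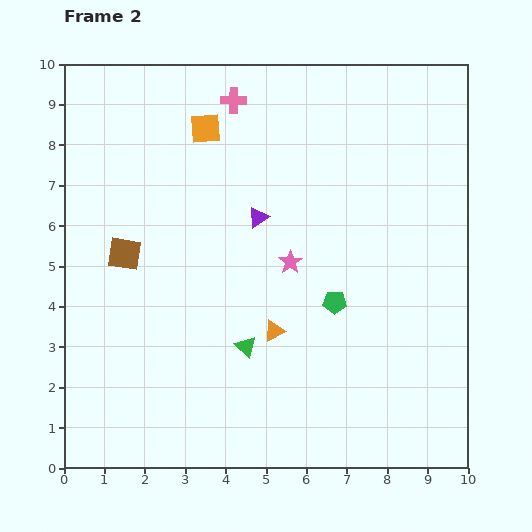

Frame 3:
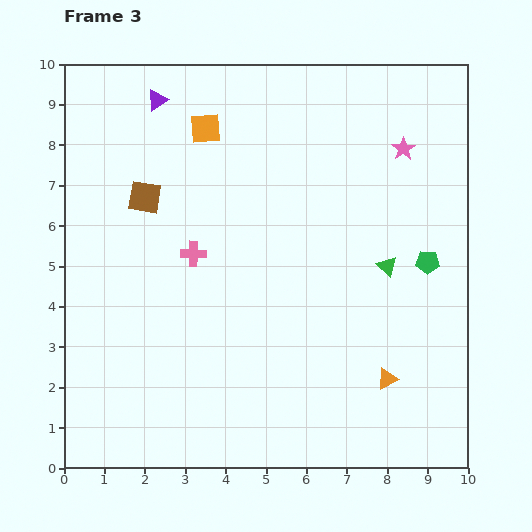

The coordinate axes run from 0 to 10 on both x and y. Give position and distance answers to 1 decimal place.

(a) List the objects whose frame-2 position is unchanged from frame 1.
the orange square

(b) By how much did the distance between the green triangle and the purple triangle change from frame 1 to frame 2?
-3.4

Distance in frame 1: 6.6. Distance in frame 2: 3.2.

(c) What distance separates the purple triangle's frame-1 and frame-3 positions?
7.7

The purple triangle moved from (7.3, 3.3) to (2.3, 9.1), a distance of √(5.0² + 5.8²) ≈ 7.7.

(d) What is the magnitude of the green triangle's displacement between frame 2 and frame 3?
4.0

The green triangle moved from (4.5, 3.0) to (8.0, 5.0), a distance of √(3.5² + 2.0²) ≈ 4.0.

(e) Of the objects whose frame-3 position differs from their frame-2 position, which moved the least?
the brown square

(moved 1.5)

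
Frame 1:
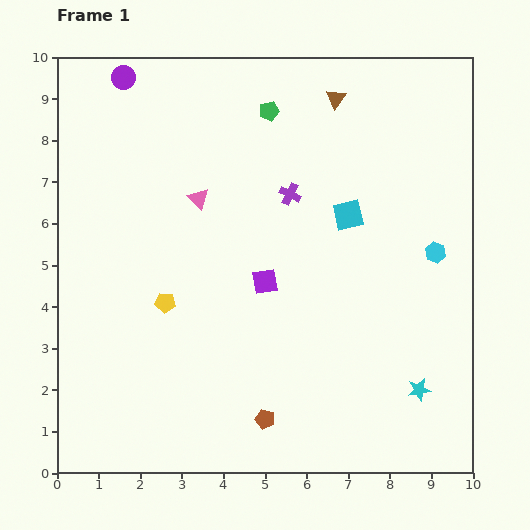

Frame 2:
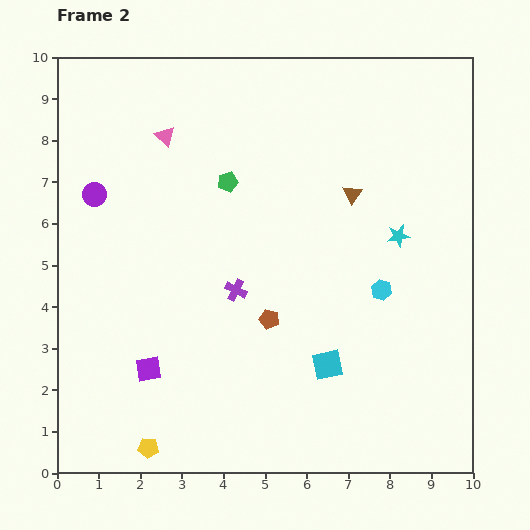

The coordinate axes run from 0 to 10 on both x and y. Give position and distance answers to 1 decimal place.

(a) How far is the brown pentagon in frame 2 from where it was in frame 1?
2.4

The brown pentagon moved from (5.0, 1.3) to (5.1, 3.7), a distance of √(0.1² + 2.4²) ≈ 2.4.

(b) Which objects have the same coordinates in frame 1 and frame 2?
none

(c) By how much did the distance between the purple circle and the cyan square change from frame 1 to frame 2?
+0.6

Distance in frame 1: 6.3. Distance in frame 2: 6.9.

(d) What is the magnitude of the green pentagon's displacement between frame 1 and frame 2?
2.0

The green pentagon moved from (5.1, 8.7) to (4.1, 7.0), a distance of √(1.0² + 1.7²) ≈ 2.0.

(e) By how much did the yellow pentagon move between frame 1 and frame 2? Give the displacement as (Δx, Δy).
(-0.4, -3.5)

The yellow pentagon was at (2.6, 4.1) in frame 1 and (2.2, 0.6) in frame 2.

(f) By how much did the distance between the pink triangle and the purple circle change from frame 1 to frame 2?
-1.2

Distance in frame 1: 3.4. Distance in frame 2: 2.2.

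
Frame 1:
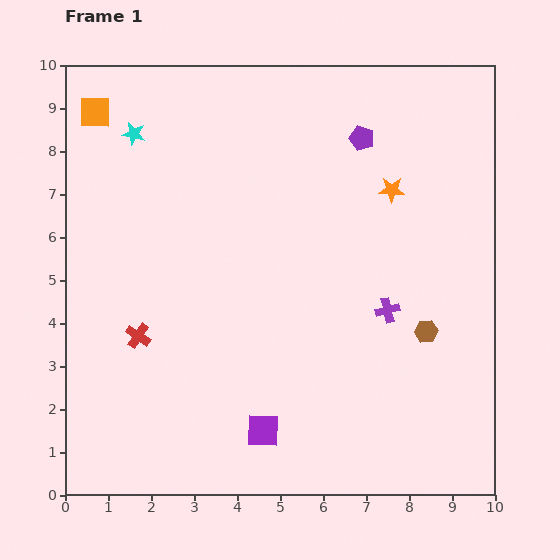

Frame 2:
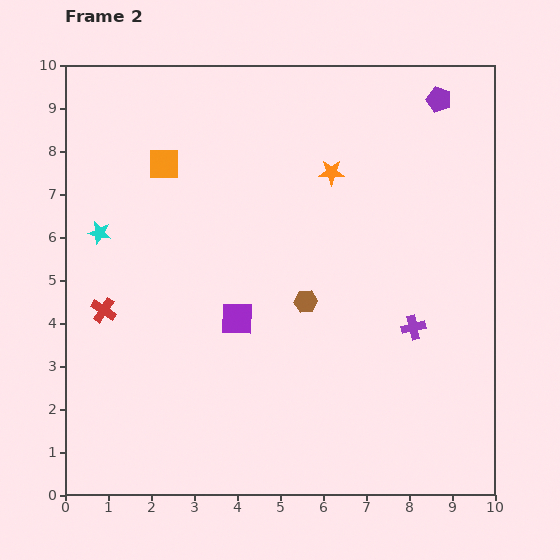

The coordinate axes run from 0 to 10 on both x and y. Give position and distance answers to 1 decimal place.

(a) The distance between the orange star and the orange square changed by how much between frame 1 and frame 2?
-3.2

Distance in frame 1: 7.1. Distance in frame 2: 3.9.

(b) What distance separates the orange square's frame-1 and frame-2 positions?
2.0

The orange square moved from (0.7, 8.9) to (2.3, 7.7), a distance of √(1.6² + 1.2²) ≈ 2.0.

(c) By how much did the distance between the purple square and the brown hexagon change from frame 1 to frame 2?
-2.8

Distance in frame 1: 4.4. Distance in frame 2: 1.6.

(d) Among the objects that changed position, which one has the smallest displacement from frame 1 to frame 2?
the purple cross

(moved 0.7)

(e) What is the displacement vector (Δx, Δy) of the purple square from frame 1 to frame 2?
(-0.6, 2.6)

The purple square was at (4.6, 1.5) in frame 1 and (4.0, 4.1) in frame 2.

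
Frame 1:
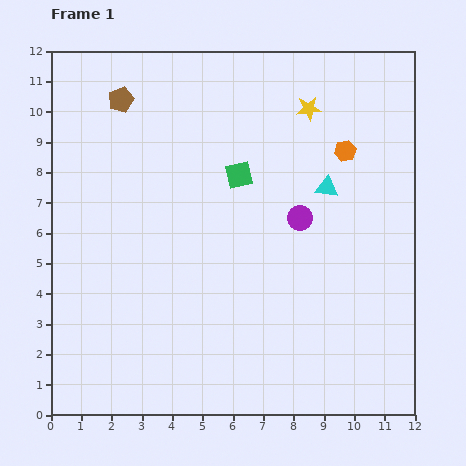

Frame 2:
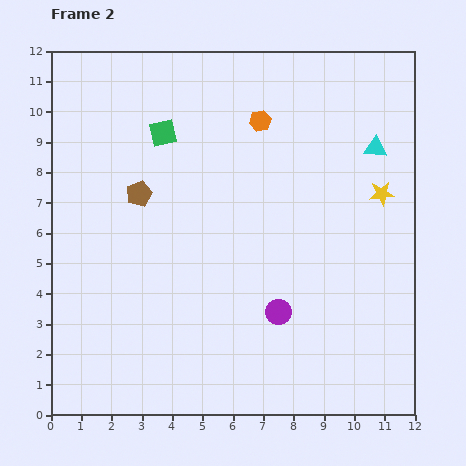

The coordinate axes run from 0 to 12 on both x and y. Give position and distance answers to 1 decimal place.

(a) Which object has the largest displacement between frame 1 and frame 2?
the yellow star

(moved 3.7; next 3.2)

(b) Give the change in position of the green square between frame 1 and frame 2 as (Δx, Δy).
(-2.5, 1.4)

The green square was at (6.2, 7.9) in frame 1 and (3.7, 9.3) in frame 2.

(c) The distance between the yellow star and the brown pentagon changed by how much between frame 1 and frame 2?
+1.8

Distance in frame 1: 6.2. Distance in frame 2: 8.0.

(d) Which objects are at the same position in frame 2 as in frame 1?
none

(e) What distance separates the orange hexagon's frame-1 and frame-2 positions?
3.0

The orange hexagon moved from (9.7, 8.7) to (6.9, 9.7), a distance of √(2.8² + 1.0²) ≈ 3.0.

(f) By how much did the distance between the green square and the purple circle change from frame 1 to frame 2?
+4.6

Distance in frame 1: 2.4. Distance in frame 2: 7.0.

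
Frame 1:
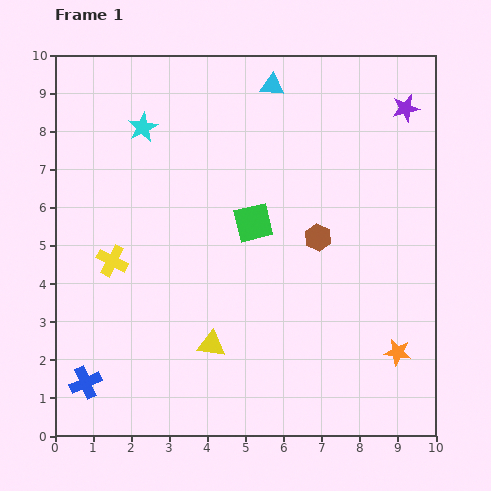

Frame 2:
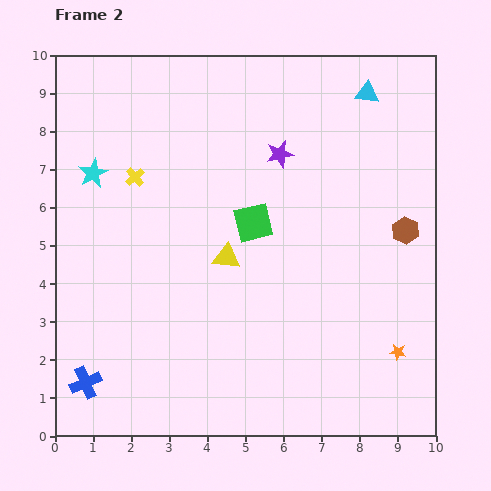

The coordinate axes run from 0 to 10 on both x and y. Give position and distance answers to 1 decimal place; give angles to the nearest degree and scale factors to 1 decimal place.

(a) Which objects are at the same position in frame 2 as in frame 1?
the blue cross, the green square, the orange star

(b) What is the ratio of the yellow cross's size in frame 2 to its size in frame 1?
0.6×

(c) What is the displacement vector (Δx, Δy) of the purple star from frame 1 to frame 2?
(-3.3, -1.2)

The purple star was at (9.2, 8.6) in frame 1 and (5.9, 7.4) in frame 2.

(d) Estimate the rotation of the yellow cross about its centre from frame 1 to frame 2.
20° clockwise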